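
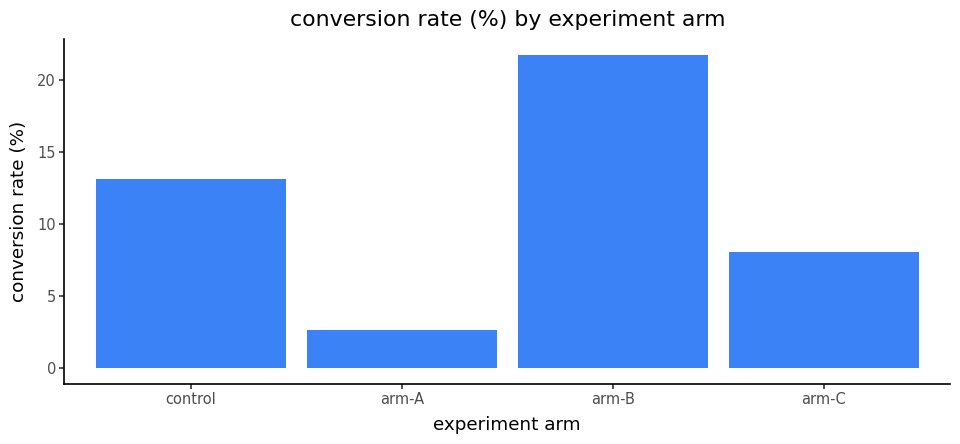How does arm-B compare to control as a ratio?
≈ 1.57×

arm-B ≈ 22, control ≈ 14; 22/14 ≈ 1.57.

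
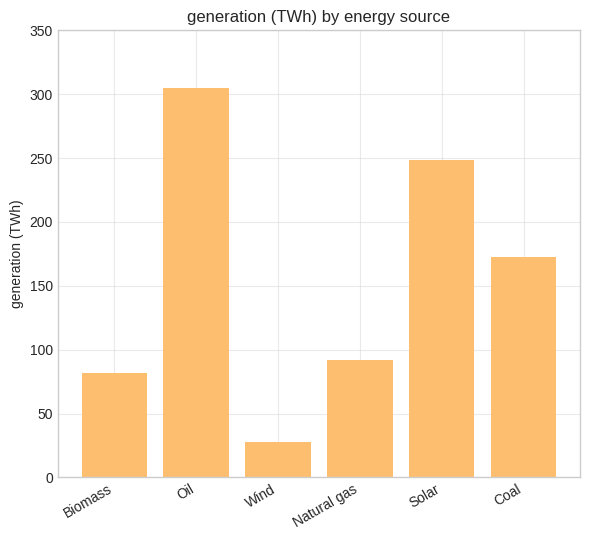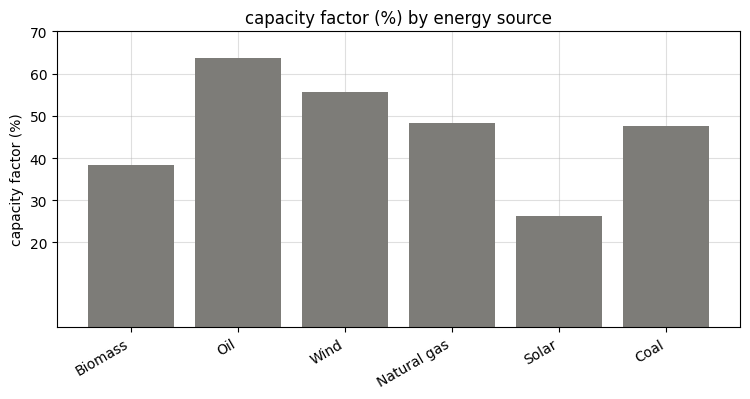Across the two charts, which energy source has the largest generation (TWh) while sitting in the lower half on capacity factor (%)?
Chart 2 median capacity factor (%) ≈ 50; below-median energy sources: Biomass, Solar, Coal. Among those, Solar has the highest generation (TWh) (≈ 250).

Solar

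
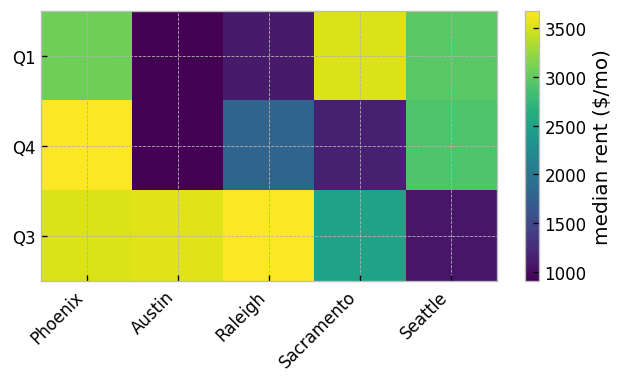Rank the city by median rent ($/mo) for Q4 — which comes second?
Top 3 for Q4: Phoenix ≈ 3500, Seattle ≈ 3000, Raleigh ≈ 2000.

Seattle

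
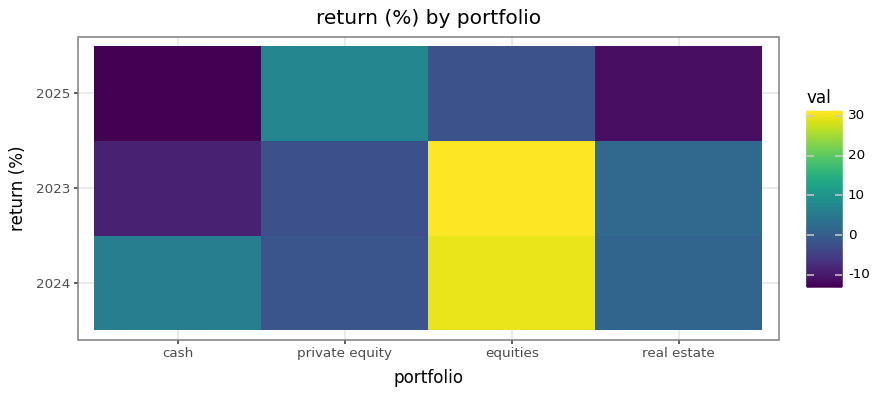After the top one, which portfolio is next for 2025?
Top 3 for 2025: private equity ≈ 5, equities ≈ 0, real estate ≈ -10.

equities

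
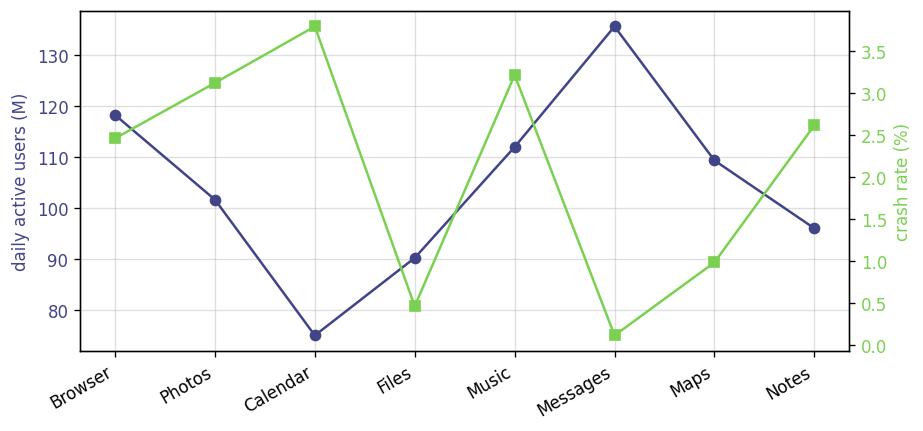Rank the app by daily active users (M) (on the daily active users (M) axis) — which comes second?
Browser

Top 3 (on the daily active users (M) axis): Messages ≈ 140, Browser ≈ 120, Music ≈ 110.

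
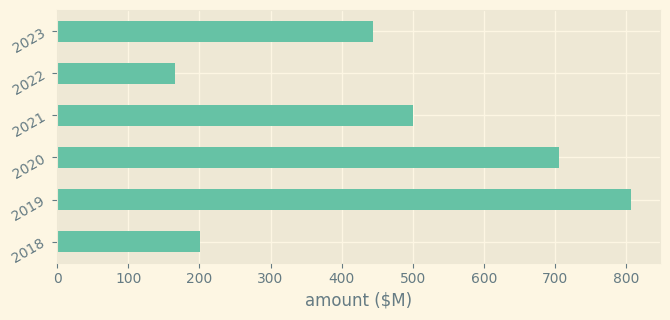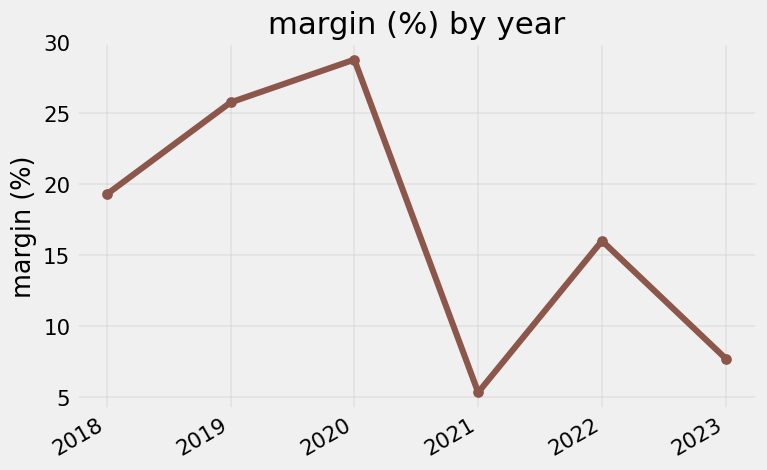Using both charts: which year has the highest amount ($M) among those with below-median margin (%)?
Chart 2 median margin (%) ≈ 20; below-median years: 2021, 2022, 2023. Among those, 2021 has the highest amount ($M) (≈ 500).

2021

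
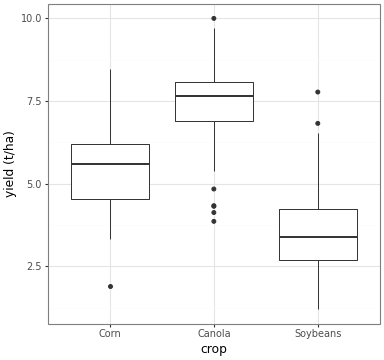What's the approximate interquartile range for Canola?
Q3 ≈ 8.0, Q1 ≈ 7.0; IQR ≈ 1.0.

≈ 1.0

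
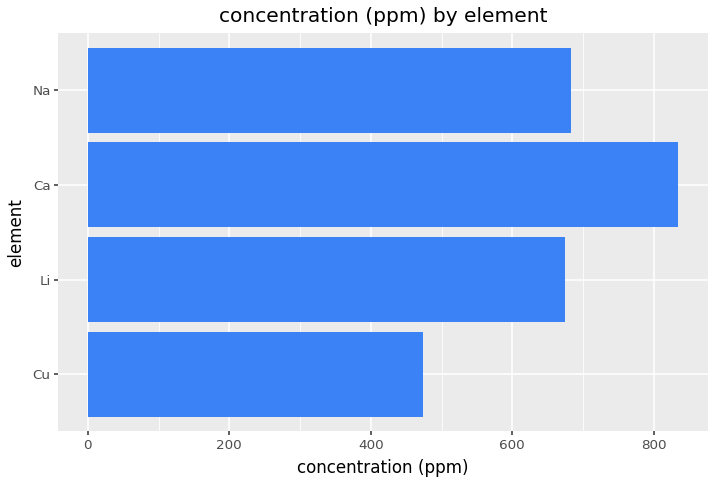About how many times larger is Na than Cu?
Na ≈ 700, Cu ≈ 500; 700/500 ≈ 1.4.

≈ 1.4×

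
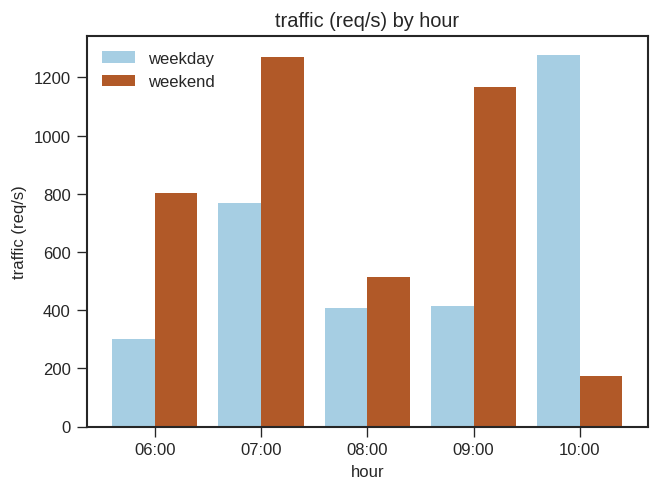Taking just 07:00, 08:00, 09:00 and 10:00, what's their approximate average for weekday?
(800 + 400 + 400 + 1200) / 4 ≈ 700.

≈ 700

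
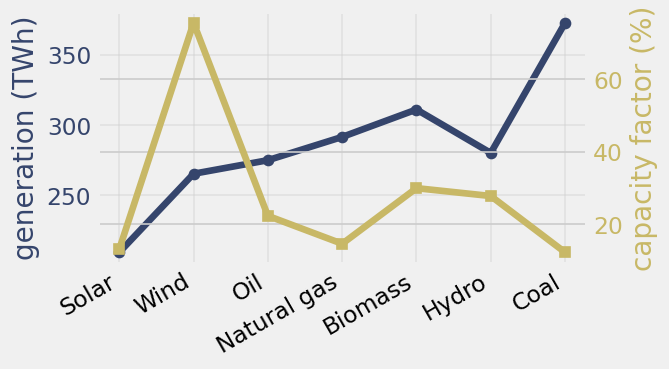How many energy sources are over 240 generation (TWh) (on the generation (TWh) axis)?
6

Above 240: Wind, Oil, Natural gas, Biomass, Hydro, Coal.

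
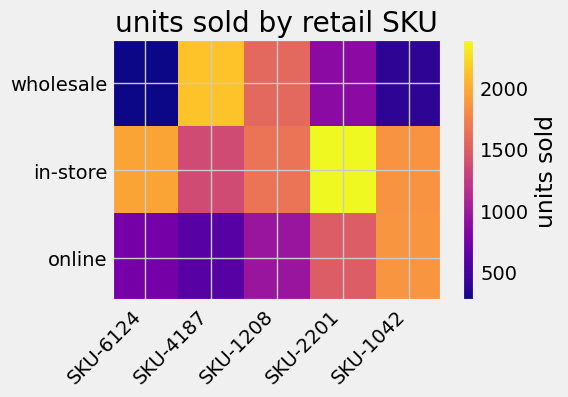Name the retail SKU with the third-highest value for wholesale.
Top 4 for wholesale: SKU-4187 ≈ 2200, SKU-1208 ≈ 1600, SKU-2201 ≈ 800, SKU-1042 ≈ 400.

SKU-2201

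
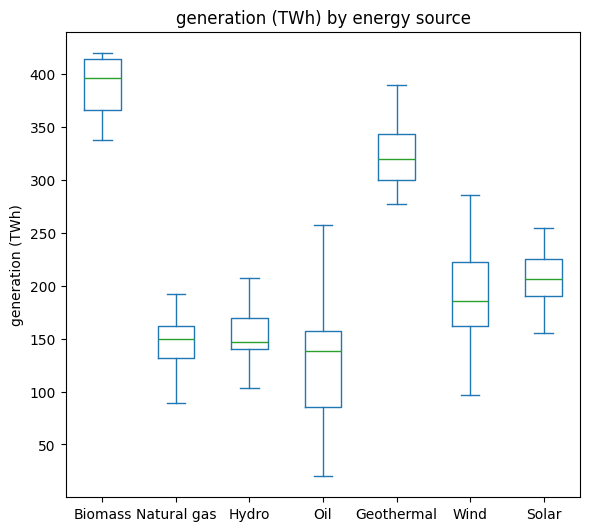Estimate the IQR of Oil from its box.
Q3 ≈ 150, Q1 ≈ 75; IQR ≈ 75.

≈ 75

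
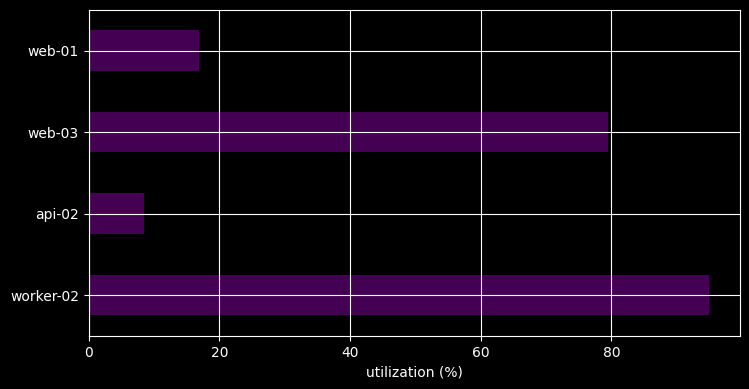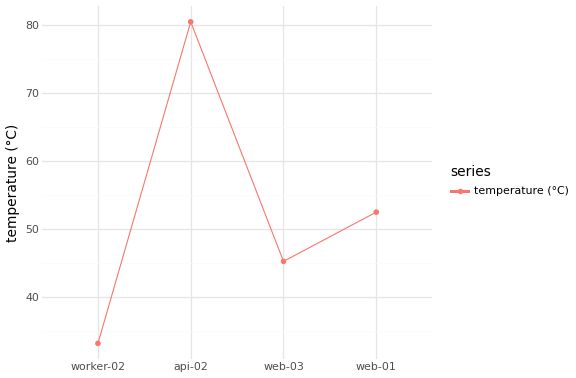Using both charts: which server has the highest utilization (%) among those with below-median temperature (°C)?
Chart 2 median temperature (°C) ≈ 50; below-median servers: worker-02, web-03. Among those, worker-02 has the highest utilization (%) (≈ 90).

worker-02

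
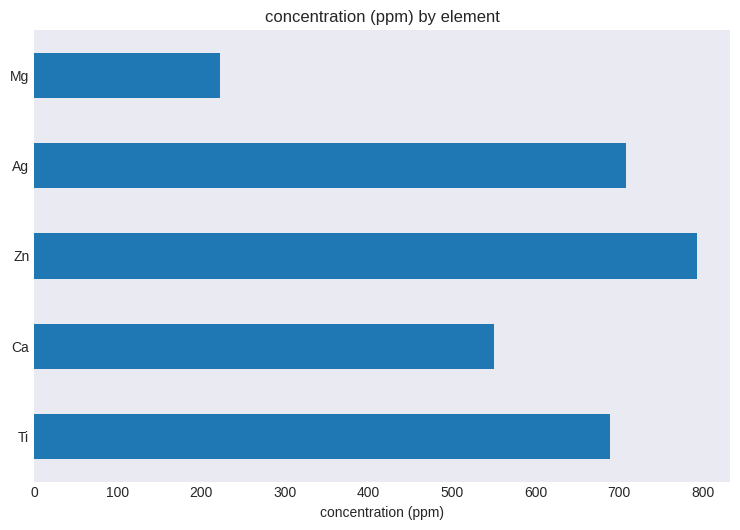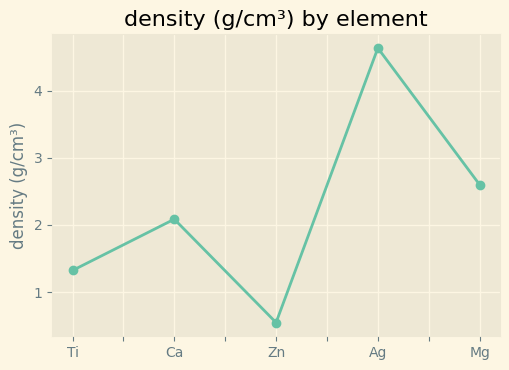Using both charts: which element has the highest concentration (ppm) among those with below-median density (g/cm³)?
Zn

Chart 2 median density (g/cm³) ≈ 2; below-median elements: Ti, Zn. Among those, Zn has the highest concentration (ppm) (≈ 800).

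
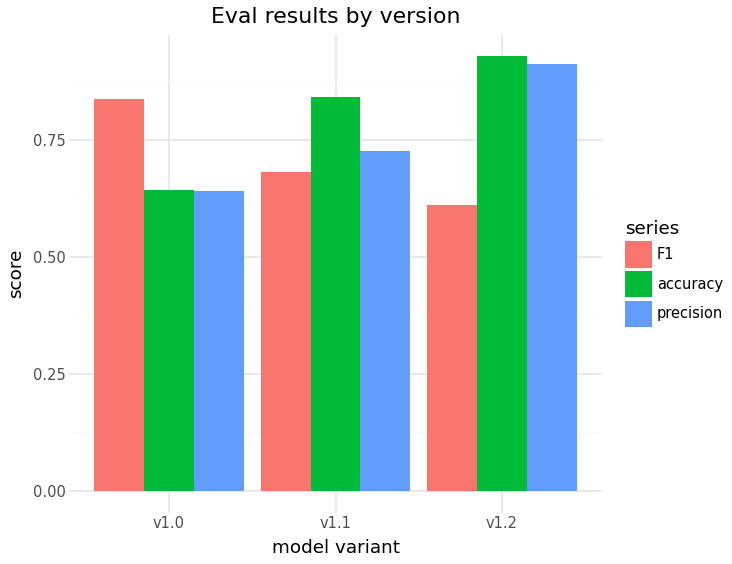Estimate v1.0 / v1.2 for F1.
v1.0 ≈ 0.8, v1.2 ≈ 0.6; 0.8/0.6 ≈ 1.33.

≈ 1.33×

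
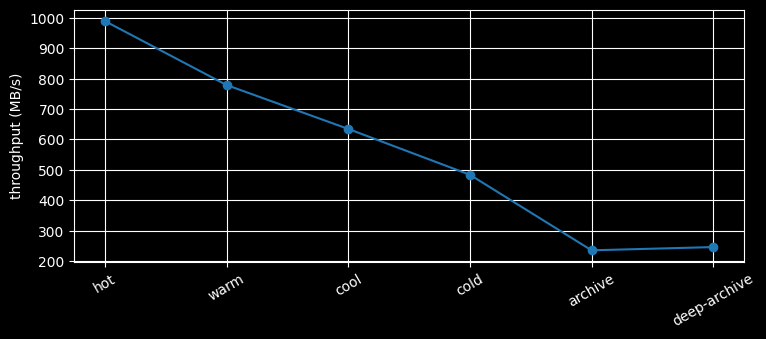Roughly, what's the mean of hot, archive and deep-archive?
(1000 + 200 + 200) / 3 ≈ 467.

≈ 467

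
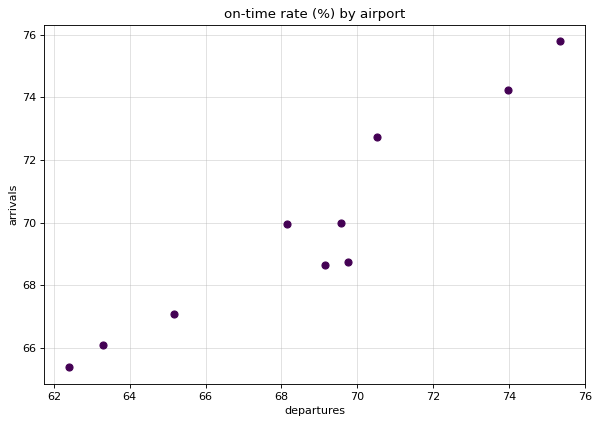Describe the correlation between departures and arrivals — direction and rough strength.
positive, strong

Points are positively correlated; strong (|r| ≈ 1.0).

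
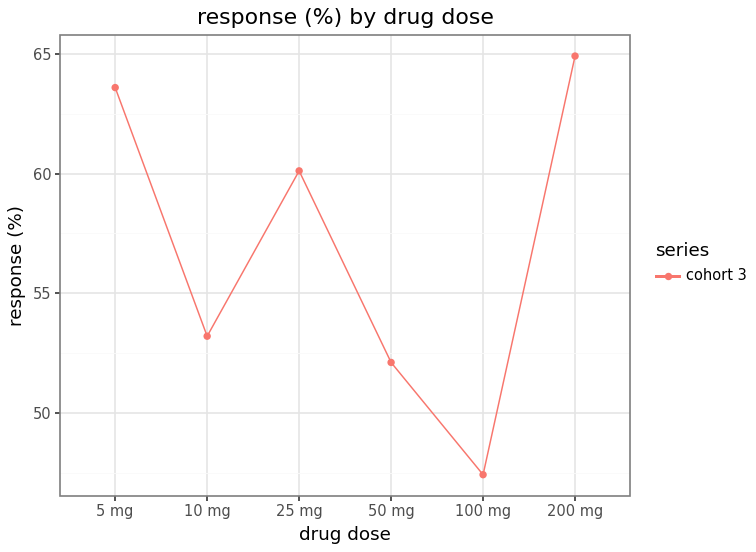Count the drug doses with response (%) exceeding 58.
Above 58: 5 mg, 25 mg, 200 mg.

3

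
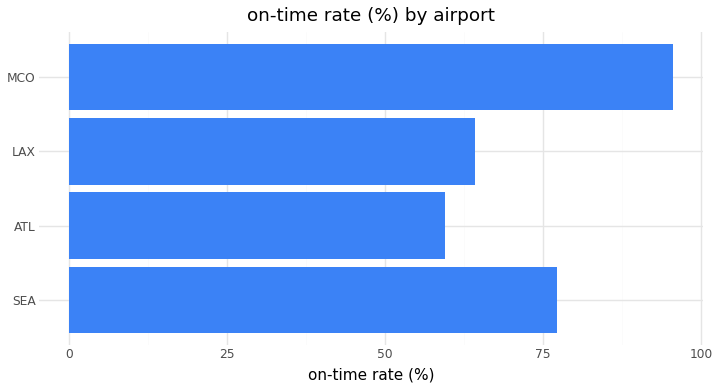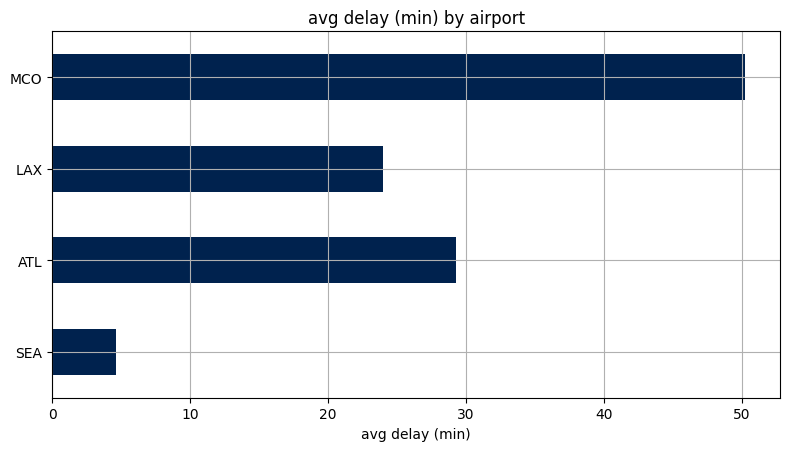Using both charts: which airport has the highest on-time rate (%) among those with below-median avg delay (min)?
SEA

Chart 2 median avg delay (min) ≈ 25; below-median airports: SEA, LAX. Among those, SEA has the highest on-time rate (%) (≈ 80).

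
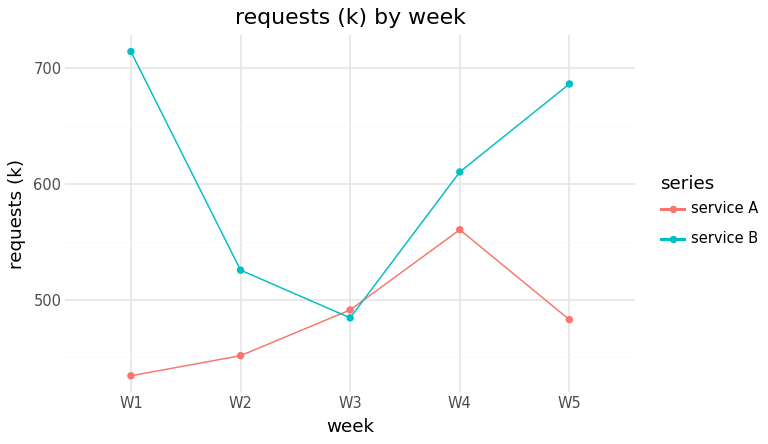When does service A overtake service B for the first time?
W3

W2: service A ≈ 450 vs service B ≈ 525 (not yet); W3: service A ≈ 500 vs service B ≈ 475 (first crossover).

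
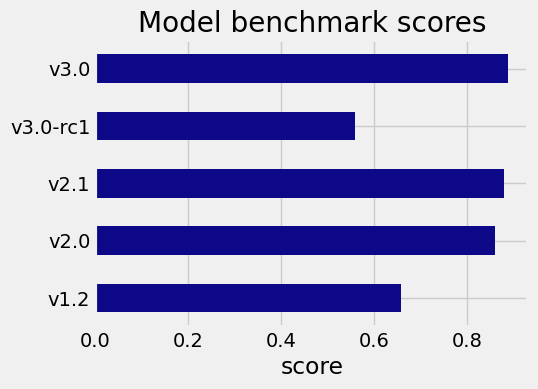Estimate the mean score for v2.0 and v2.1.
(0.9 + 0.9) / 2 ≈ 0.9.

≈ 0.9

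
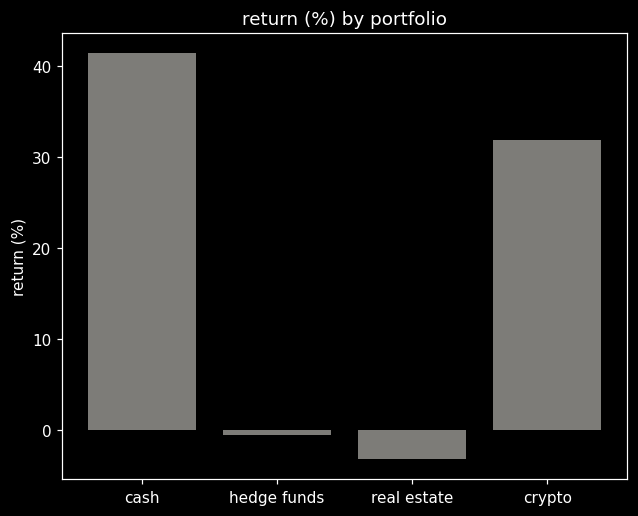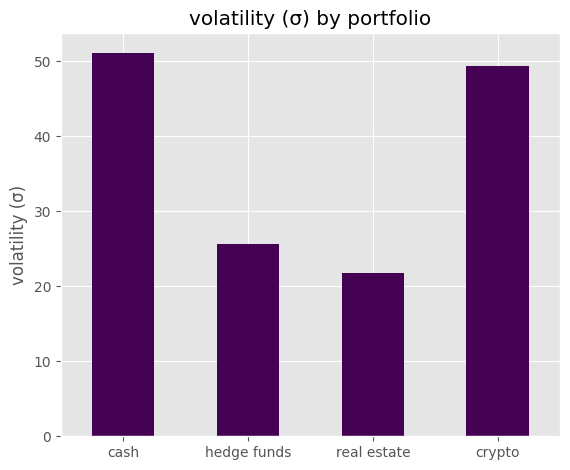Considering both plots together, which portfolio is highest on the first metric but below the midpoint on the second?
Chart 2 median volatility (σ) ≈ 40; below-median portfolios: hedge funds, real estate. Among those, hedge funds has the highest return (%) (≈ 0).

hedge funds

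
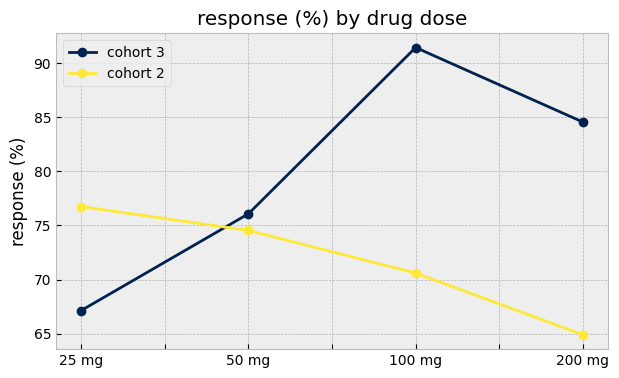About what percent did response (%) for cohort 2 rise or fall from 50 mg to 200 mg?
50 mg ≈ 75, 200 mg ≈ 65; (65 − 75) / 75 ≈ -13.3%.

≈ -13.3%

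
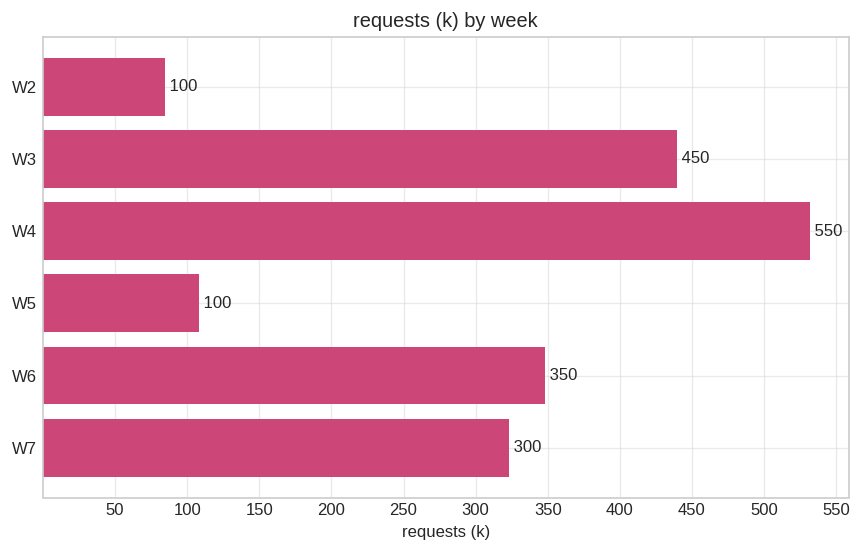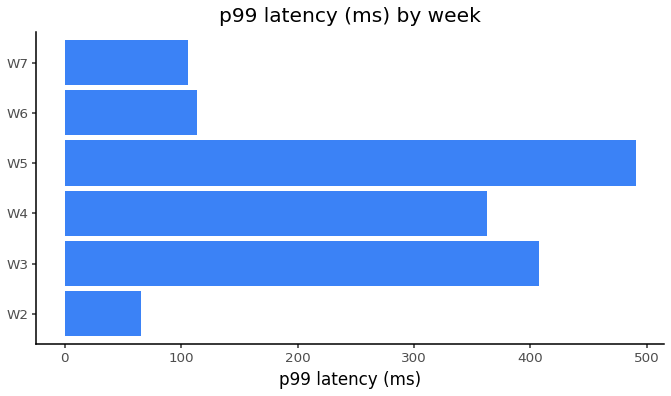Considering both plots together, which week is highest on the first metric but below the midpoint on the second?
Chart 2 median p99 latency (ms) ≈ 250; below-median weeks: W2, W6, W7. Among those, W6 has the highest requests (k) (≈ 350).

W6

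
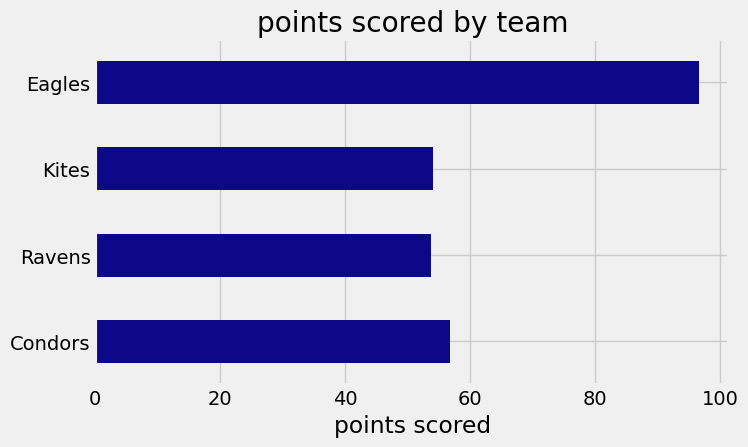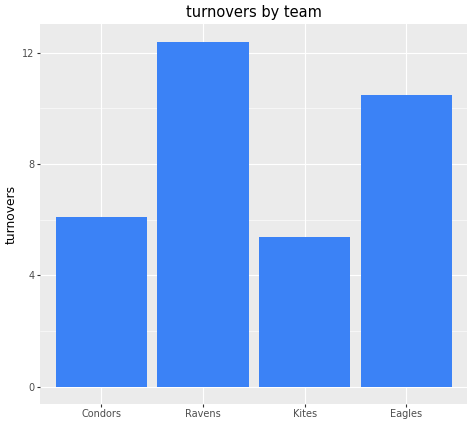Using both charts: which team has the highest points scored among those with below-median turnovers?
Chart 2 median turnovers ≈ 8; below-median teams: Condors, Kites. Among those, Condors has the highest points scored (≈ 60).

Condors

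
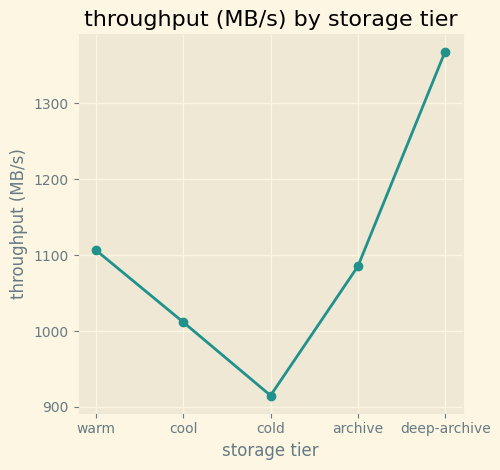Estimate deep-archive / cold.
≈ 1.5×

deep-archive ≈ 1350, cold ≈ 900; 1350/900 ≈ 1.5.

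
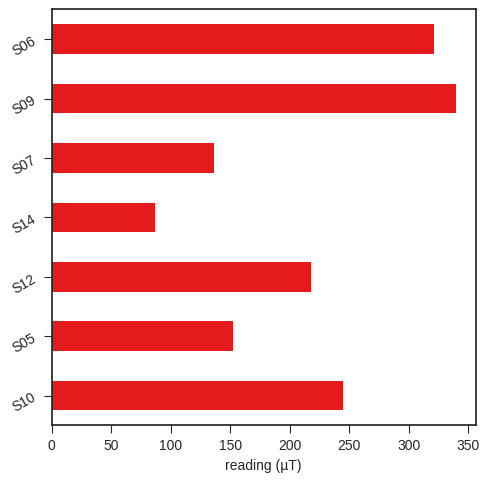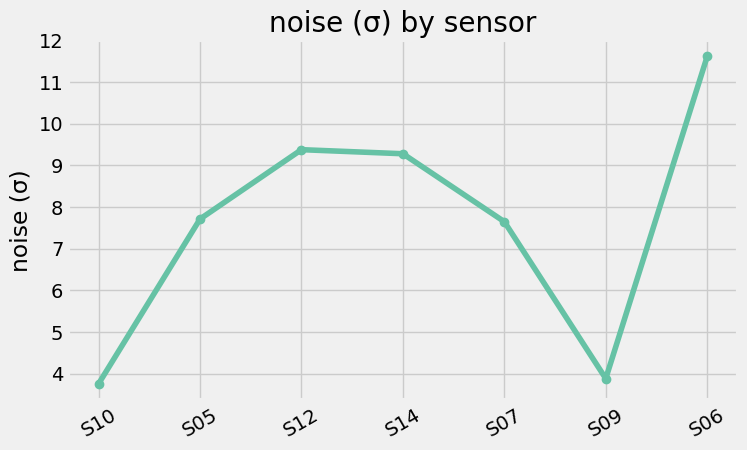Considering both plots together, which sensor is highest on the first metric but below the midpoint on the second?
Chart 2 median noise (σ) ≈ 8; below-median sensors: S10, S07, S09. Among those, S09 has the highest reading (µT) (≈ 350).

S09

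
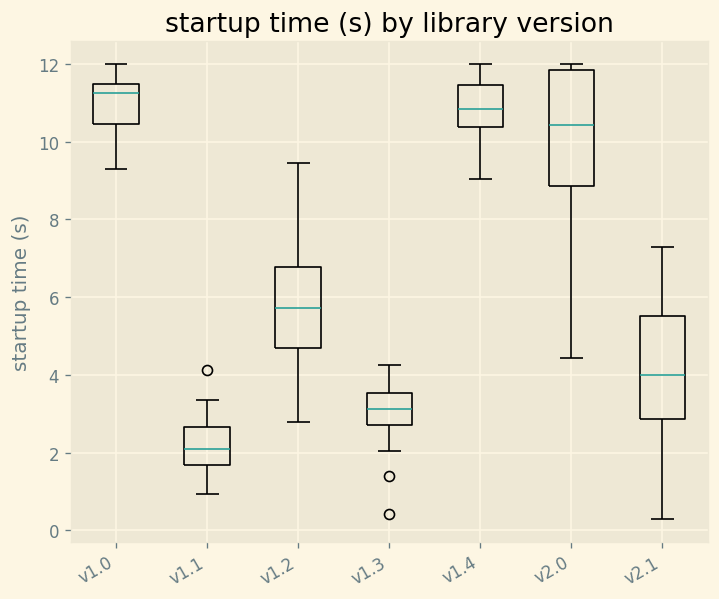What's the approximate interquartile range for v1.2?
Q3 ≈ 7, Q1 ≈ 5; IQR ≈ 2.

≈ 2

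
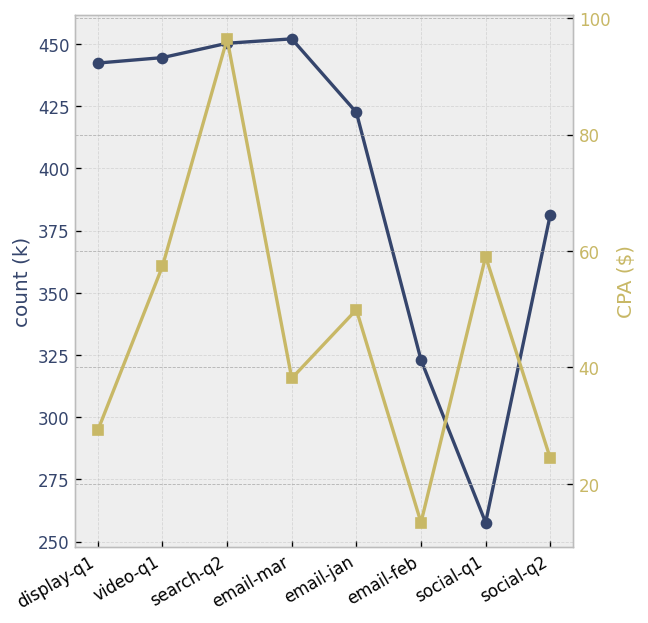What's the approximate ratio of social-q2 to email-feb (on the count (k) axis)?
social-q2 ≈ 380, email-feb ≈ 320; 380/320 ≈ 1.19.

≈ 1.19×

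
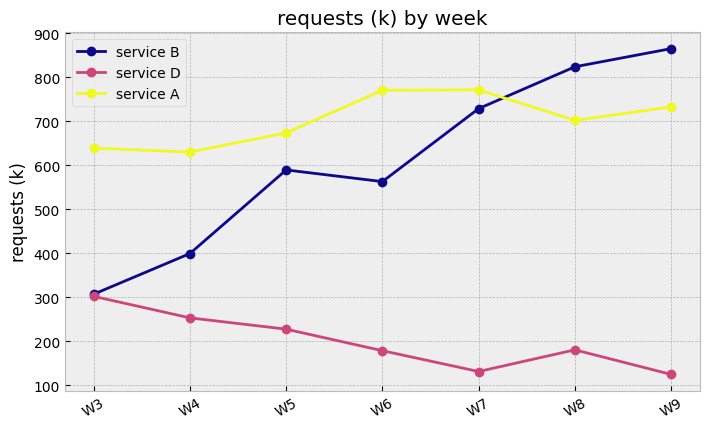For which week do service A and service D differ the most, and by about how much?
W7: service A ≈ 800, service D ≈ 100 → gap ≈ 700. Next-largest (W9) is only ≈ 600.

W7, ≈ 700 k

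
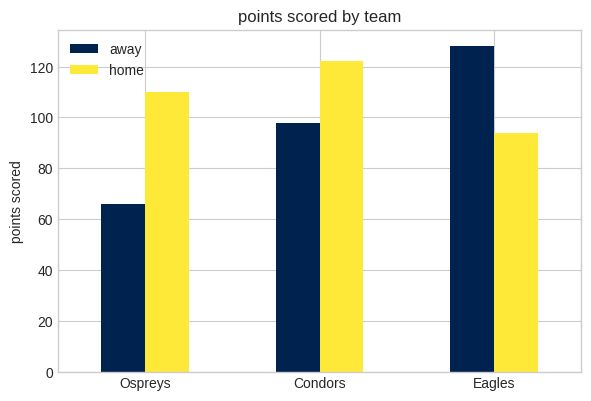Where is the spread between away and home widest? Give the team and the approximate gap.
Ospreys: away ≈ 60, home ≈ 120 → gap ≈ 60. Next-largest (Eagles) is only ≈ 20.

Ospreys, ≈ 60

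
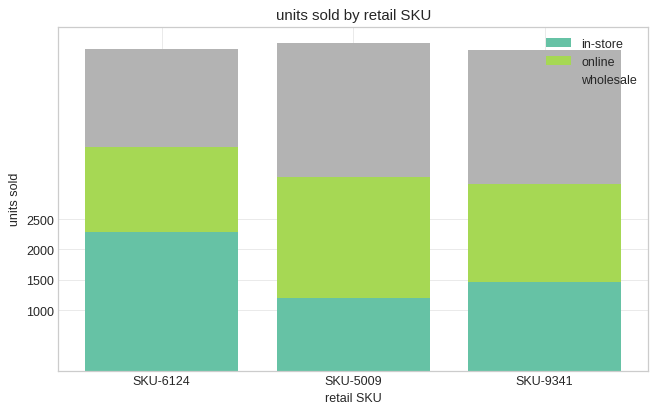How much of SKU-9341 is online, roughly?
≈ 1500

online top ≈ 3000, bottom ≈ 1500; segment ≈ 1500.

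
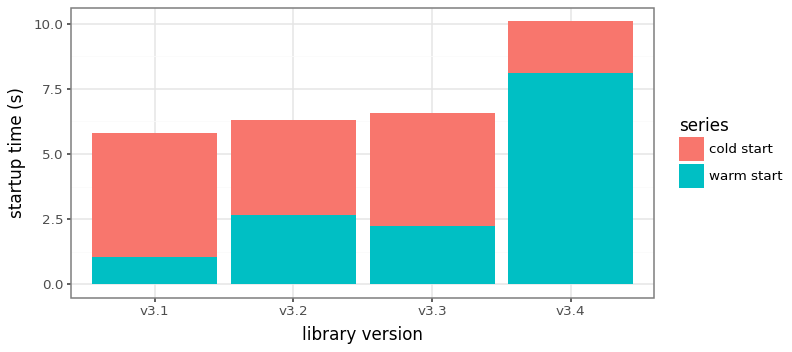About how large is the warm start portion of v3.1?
≈ 1

warm start top ≈ 1, bottom ≈ 0; segment ≈ 1.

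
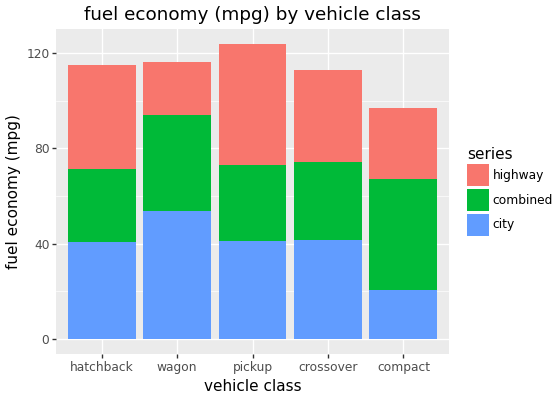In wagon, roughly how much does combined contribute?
≈ 40

combined top ≈ 100, bottom ≈ 60; segment ≈ 40.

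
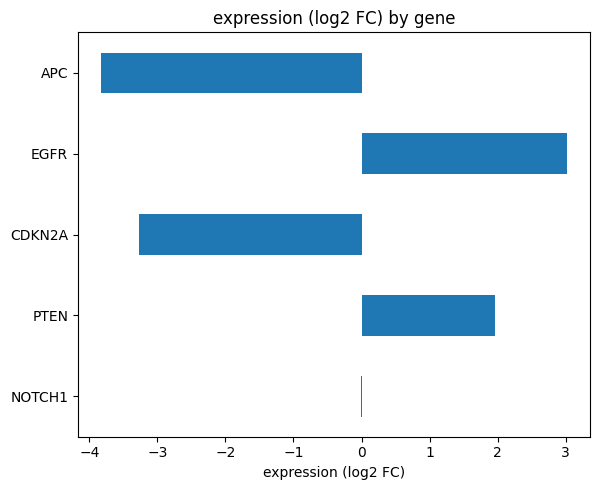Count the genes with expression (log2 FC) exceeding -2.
Above -2: NOTCH1, PTEN, EGFR.

3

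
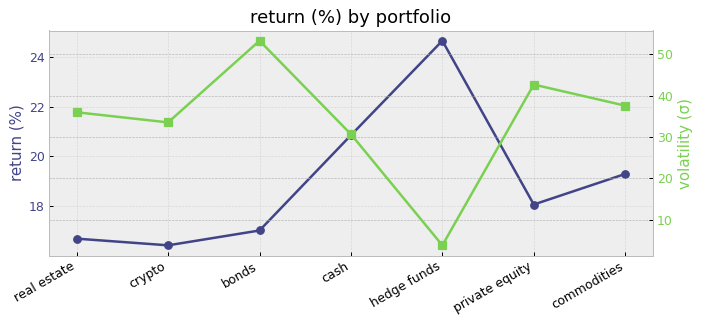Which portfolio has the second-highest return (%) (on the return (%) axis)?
Top 3 (on the return (%) axis): hedge funds ≈ 25, cash ≈ 21, commodities ≈ 19.

cash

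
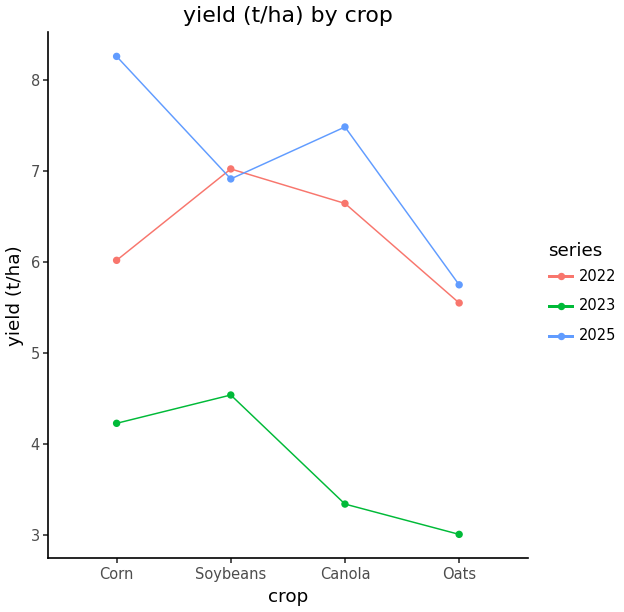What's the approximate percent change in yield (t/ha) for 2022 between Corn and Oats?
≈ -8.3%

Corn ≈ 6.0, Oats ≈ 5.5; (5.5 − 6.0) / 6.0 ≈ -8.3%.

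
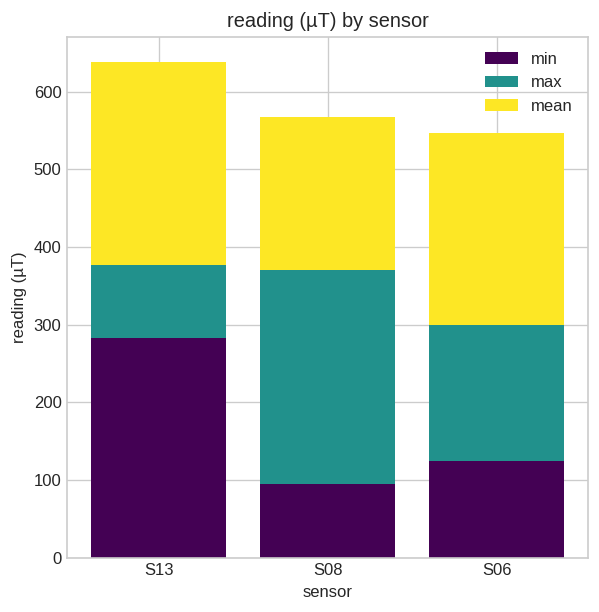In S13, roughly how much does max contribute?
max top ≈ 400, bottom ≈ 300; segment ≈ 100.

≈ 100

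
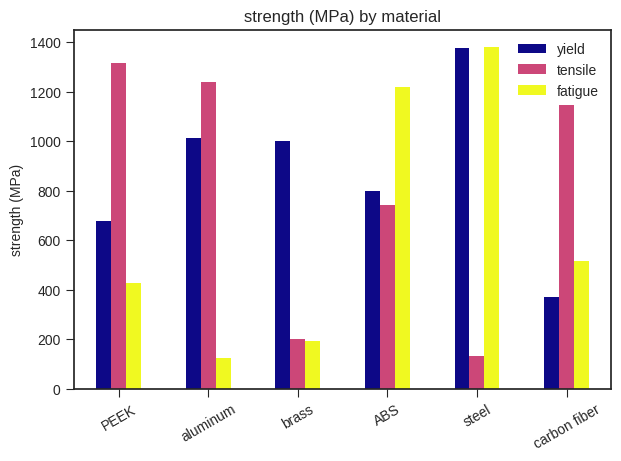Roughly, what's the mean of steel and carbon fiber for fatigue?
(1400 + 600) / 2 ≈ 1000.

≈ 1000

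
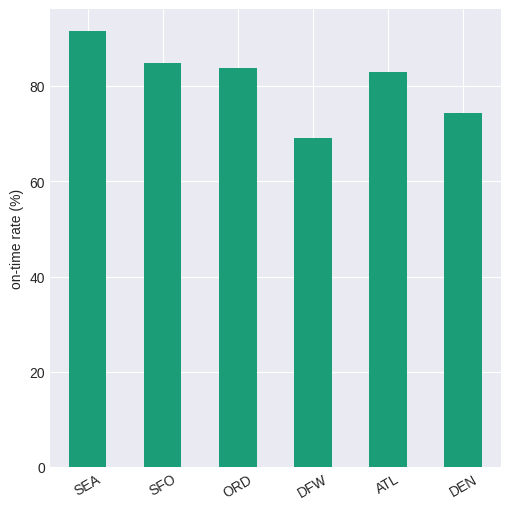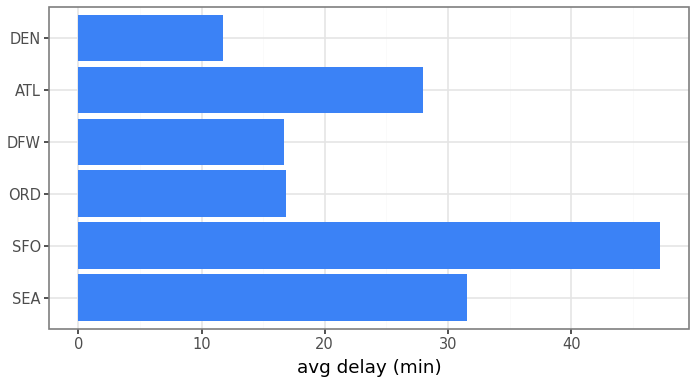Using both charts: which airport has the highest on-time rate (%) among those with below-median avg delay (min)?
ORD

Chart 2 median avg delay (min) ≈ 20; below-median airports: ORD, DFW, DEN. Among those, ORD has the highest on-time rate (%) (≈ 80).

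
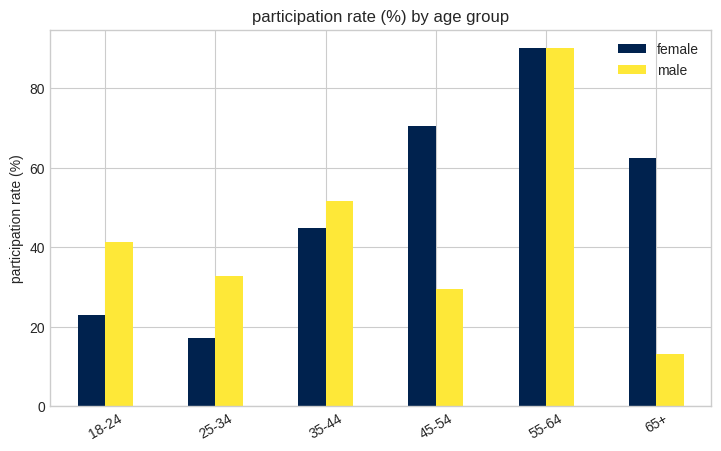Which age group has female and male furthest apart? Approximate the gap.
65+, ≈ 50 %

65+: female ≈ 60, male ≈ 10 → gap ≈ 50. Next-largest (45-54) is only ≈ 40.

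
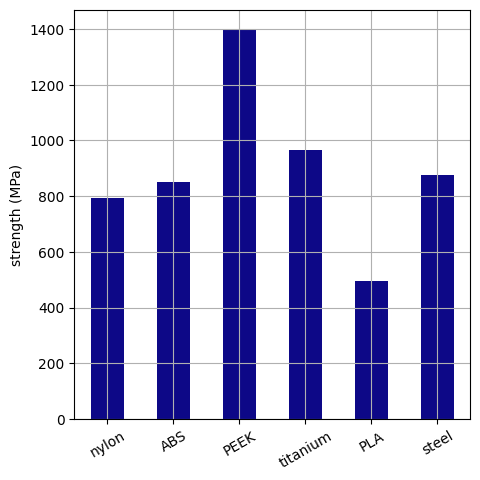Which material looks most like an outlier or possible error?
PEEK

PEEK ≈ 1400; the rest sit between ≈ 400 and ≈ 1000.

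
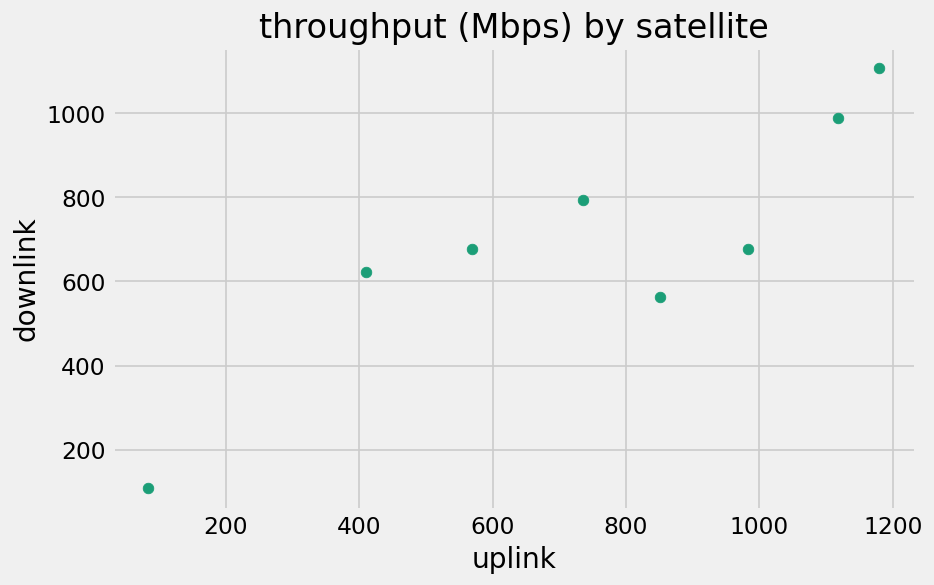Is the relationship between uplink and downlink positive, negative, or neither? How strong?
Points are positively correlated; strong (|r| ≈ 0.9).

positive, strong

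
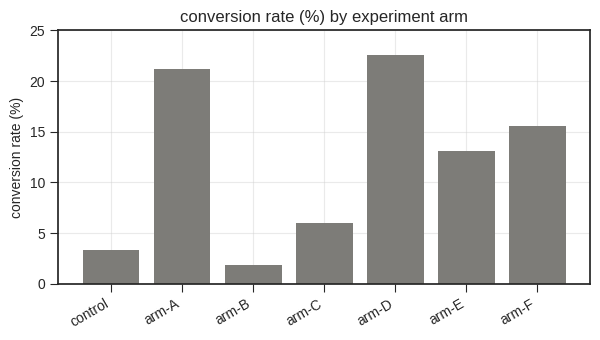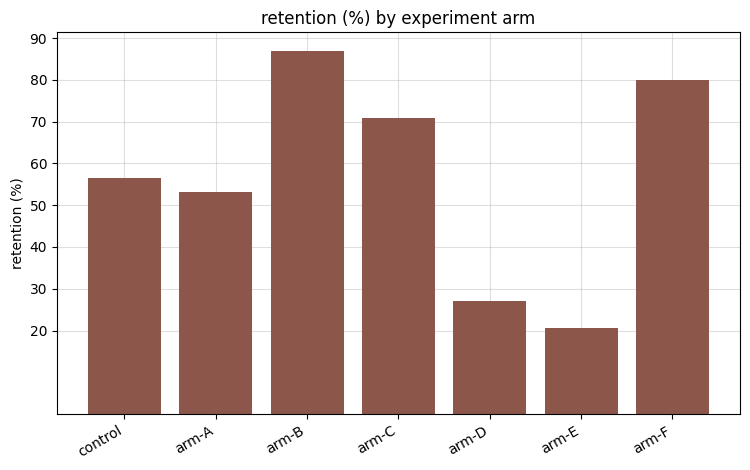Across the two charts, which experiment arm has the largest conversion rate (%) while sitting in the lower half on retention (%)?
Chart 2 median retention (%) ≈ 60; below-median experiment arms: arm-A, arm-D, arm-E. Among those, arm-D has the highest conversion rate (%) (≈ 25).

arm-D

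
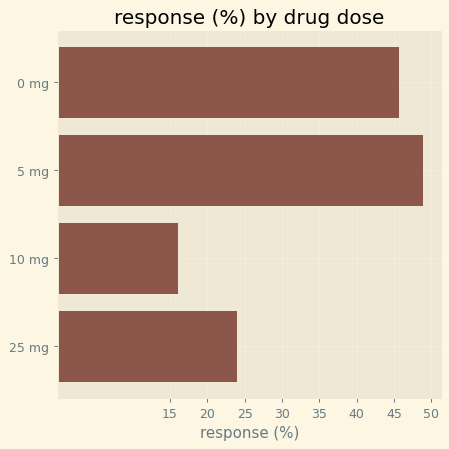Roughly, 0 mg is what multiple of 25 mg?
≈ 1.8×

0 mg ≈ 45, 25 mg ≈ 25; 45/25 ≈ 1.8.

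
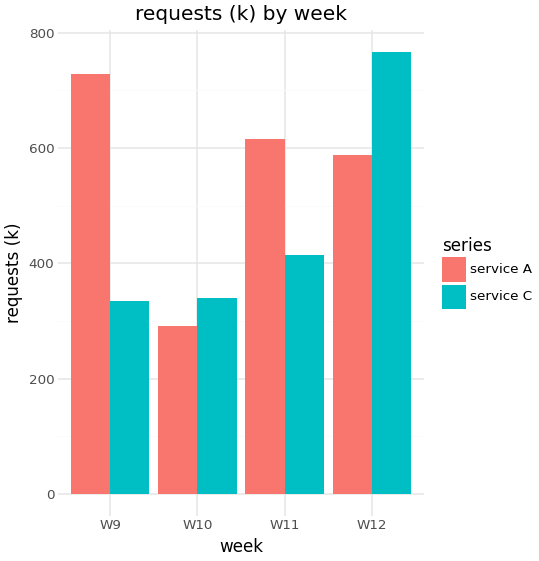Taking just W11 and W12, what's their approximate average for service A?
(600 + 600) / 2 ≈ 600.

≈ 600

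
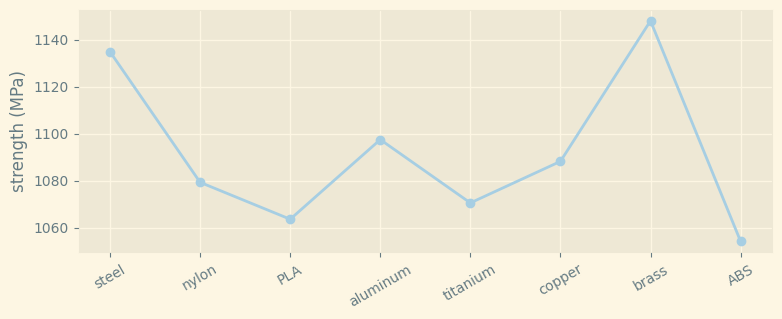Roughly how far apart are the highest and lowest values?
Max brass ≈ 1150, min ABS ≈ 1050; range ≈ 100.

≈ 100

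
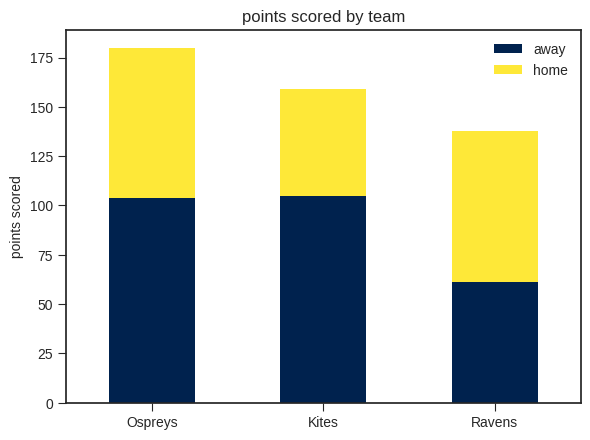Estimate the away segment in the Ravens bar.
away top ≈ 60, bottom ≈ 0; segment ≈ 60.

≈ 60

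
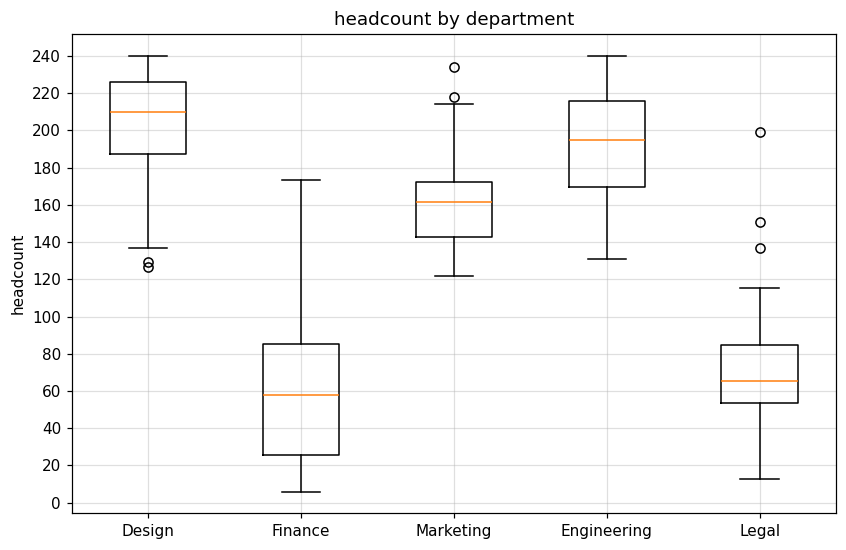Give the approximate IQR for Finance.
≈ 60

Q3 ≈ 80, Q1 ≈ 20; IQR ≈ 60.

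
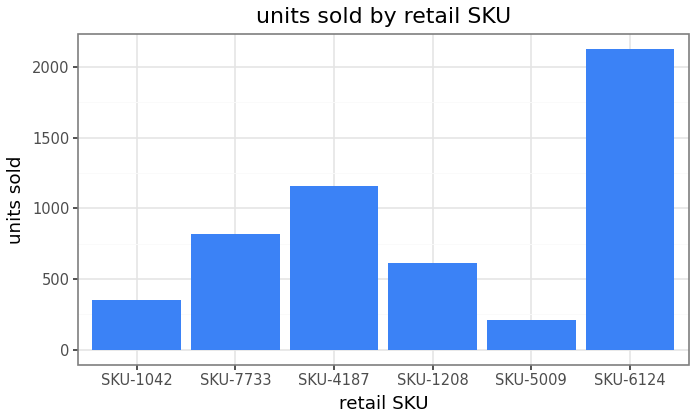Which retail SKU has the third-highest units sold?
Top 4: SKU-6124 ≈ 2200, SKU-4187 ≈ 1200, SKU-7733 ≈ 800, SKU-1208 ≈ 600.

SKU-7733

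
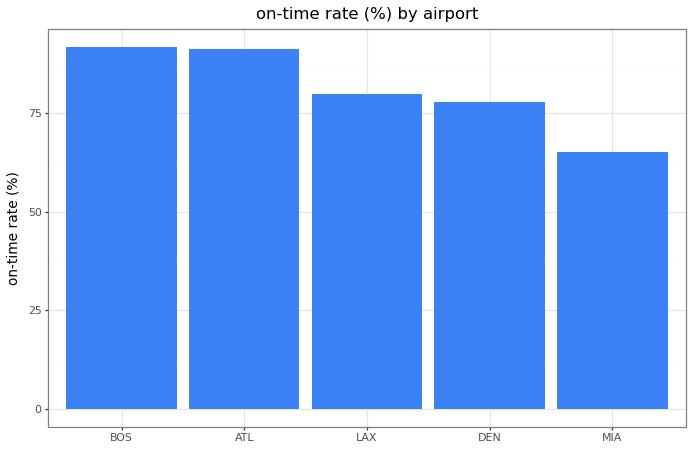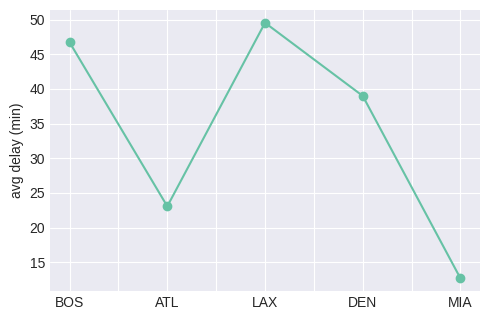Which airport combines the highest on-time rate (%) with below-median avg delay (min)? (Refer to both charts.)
ATL

Chart 2 median avg delay (min) ≈ 40; below-median airports: ATL, MIA. Among those, ATL has the highest on-time rate (%) (≈ 90).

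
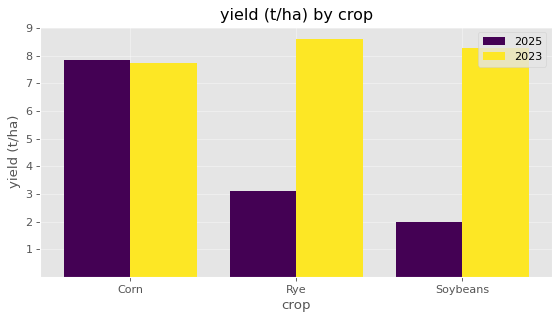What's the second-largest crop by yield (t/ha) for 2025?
Rye

Top 3 for 2025: Corn ≈ 8, Rye ≈ 3, Soybeans ≈ 2.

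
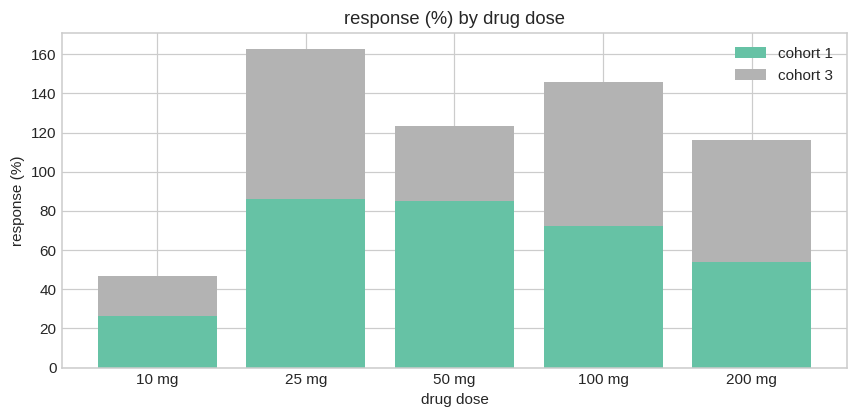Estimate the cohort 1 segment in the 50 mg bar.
≈ 80

cohort 1 top ≈ 80, bottom ≈ 0; segment ≈ 80.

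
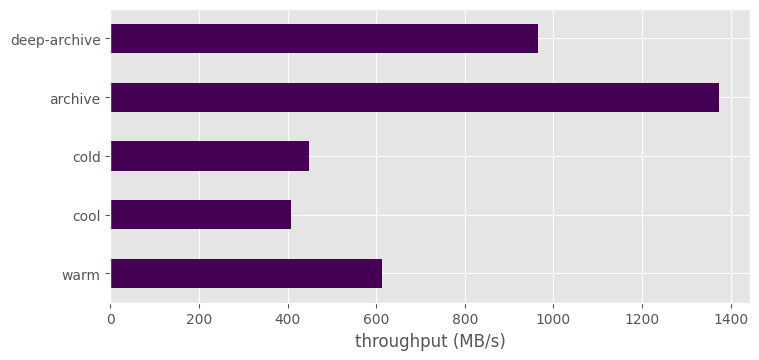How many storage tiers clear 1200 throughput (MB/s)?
Above 1200: archive.

1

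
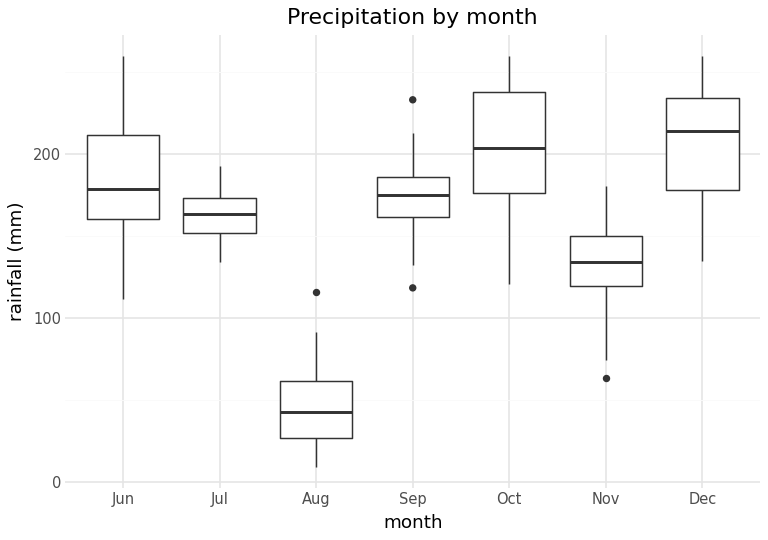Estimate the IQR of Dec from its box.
Q3 ≈ 240, Q1 ≈ 180; IQR ≈ 60.

≈ 60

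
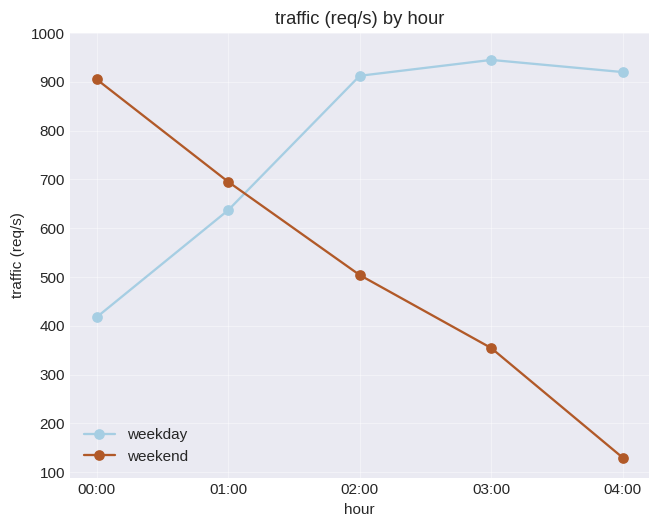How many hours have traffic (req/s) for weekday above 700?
Above 700: 02:00, 03:00, 04:00.

3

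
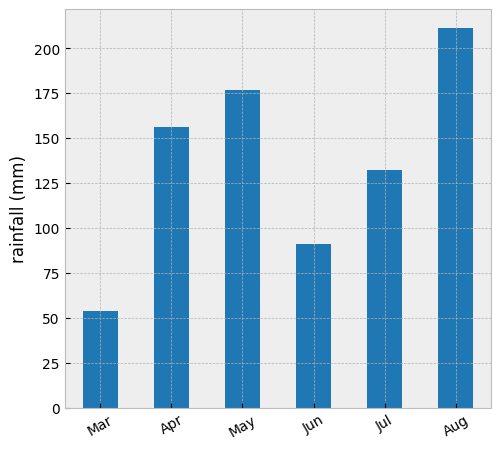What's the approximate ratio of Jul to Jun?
Jul ≈ 140, Jun ≈ 100; 140/100 ≈ 1.4.

≈ 1.4×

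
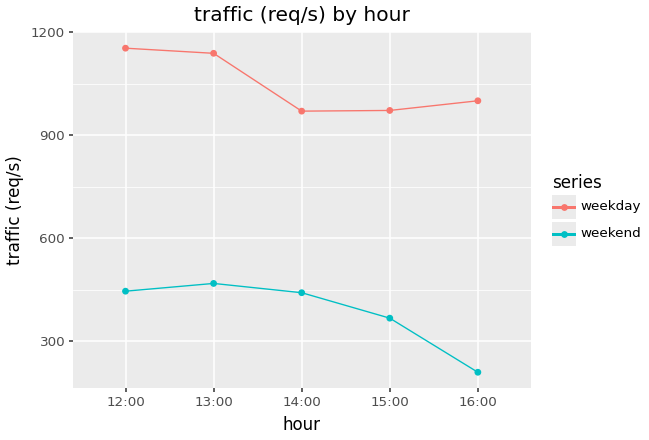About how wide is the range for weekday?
≈ 200

Max 12:00 ≈ 1200, min 14:00 ≈ 1000; range ≈ 200.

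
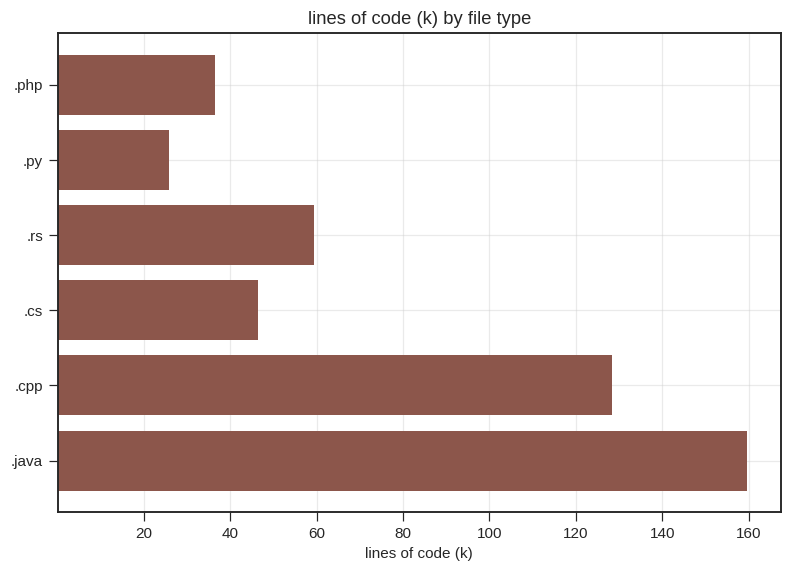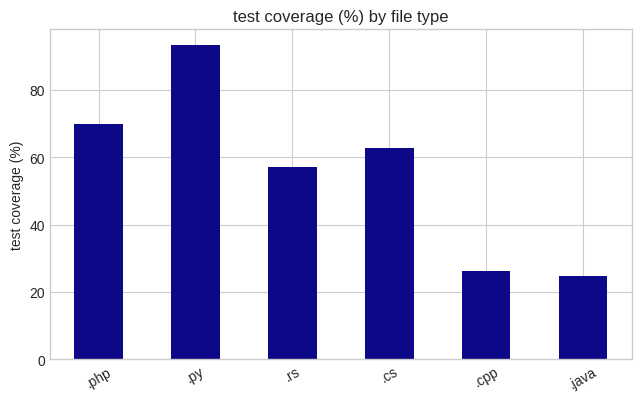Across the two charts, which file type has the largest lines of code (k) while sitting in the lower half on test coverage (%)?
Chart 2 median test coverage (%) ≈ 60; below-median file types: .rs, .cpp, .java. Among those, .java has the highest lines of code (k) (≈ 160).

.java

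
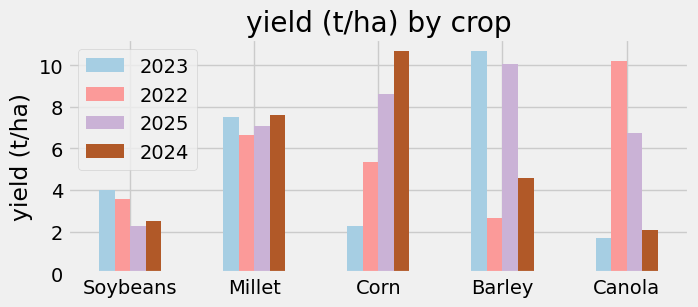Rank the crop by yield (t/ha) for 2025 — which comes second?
Top 3 for 2025: Barley ≈ 10, Corn ≈ 9, Millet ≈ 7.

Corn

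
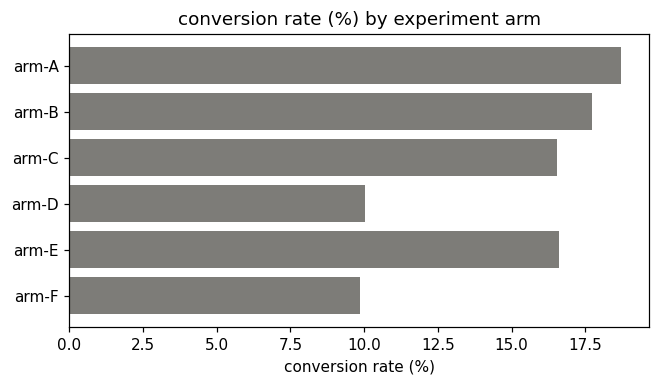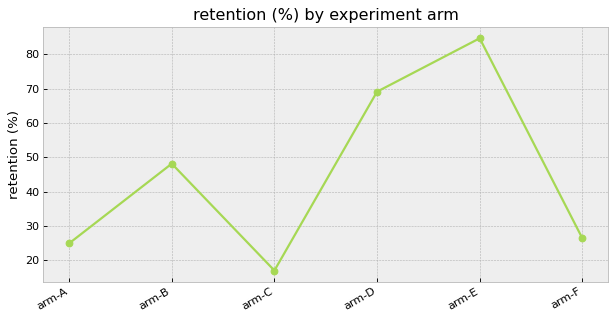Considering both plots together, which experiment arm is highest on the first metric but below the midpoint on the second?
Chart 2 median retention (%) ≈ 40; below-median experiment arms: arm-A, arm-C, arm-F. Among those, arm-A has the highest conversion rate (%) (≈ 18).

arm-A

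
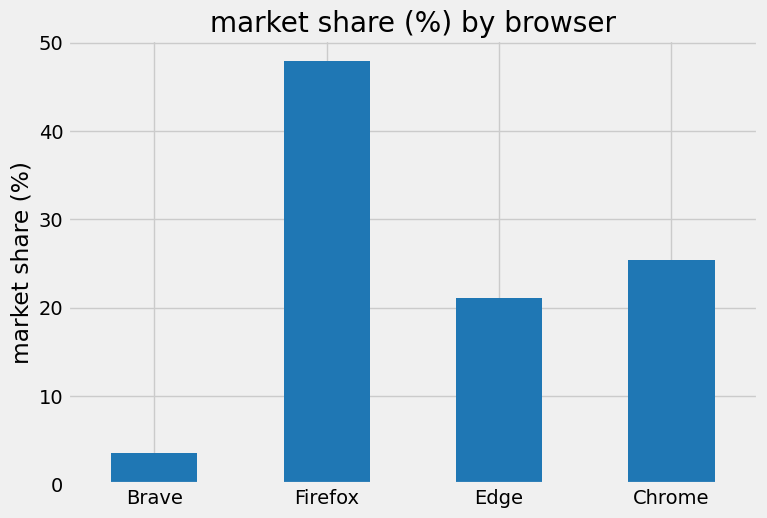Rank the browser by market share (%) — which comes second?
Chrome

Top 3: Firefox ≈ 50, Chrome ≈ 25, Edge ≈ 20.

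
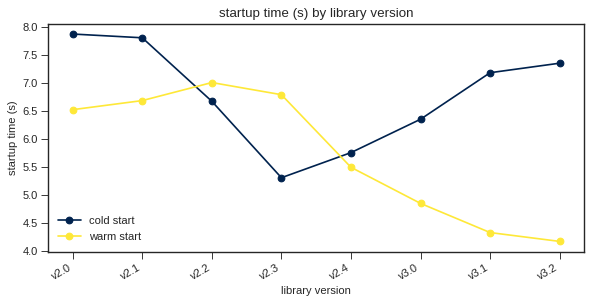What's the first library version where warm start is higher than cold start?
v2.2

v2.1: warm start ≈ 6.5 vs cold start ≈ 8.0 (not yet); v2.2: warm start ≈ 7.0 vs cold start ≈ 6.5 (first crossover).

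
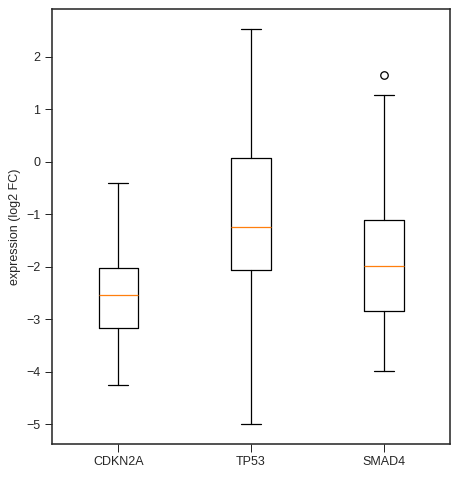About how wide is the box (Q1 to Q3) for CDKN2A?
Q3 ≈ -2.0, Q1 ≈ -3.2; IQR ≈ 1.2.

≈ 1.2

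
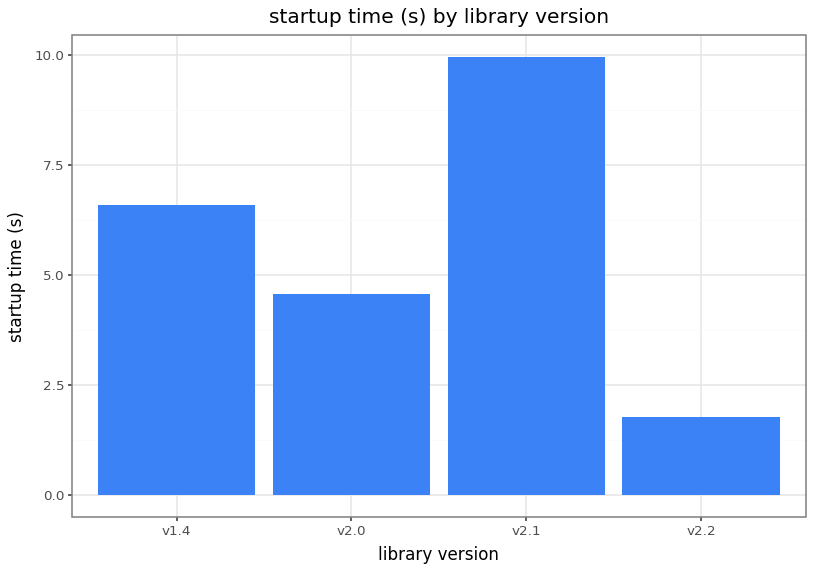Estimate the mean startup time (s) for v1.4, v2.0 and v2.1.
≈ 7

(7 + 5 + 10) / 3 ≈ 7.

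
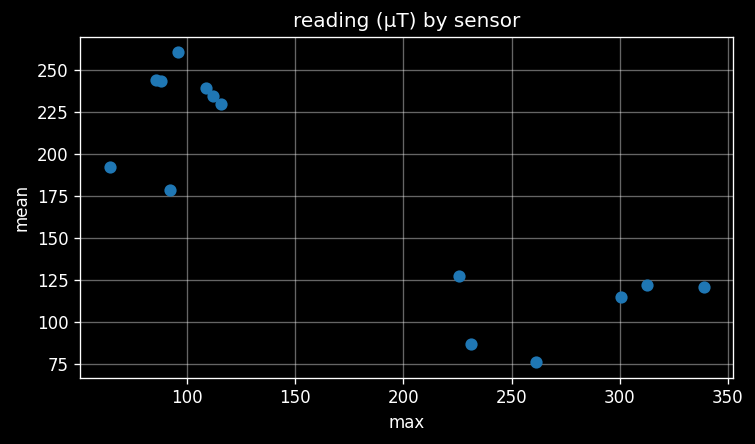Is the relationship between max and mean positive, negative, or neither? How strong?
Points are negatively correlated; strong (|r| ≈ 0.8).

negative, strong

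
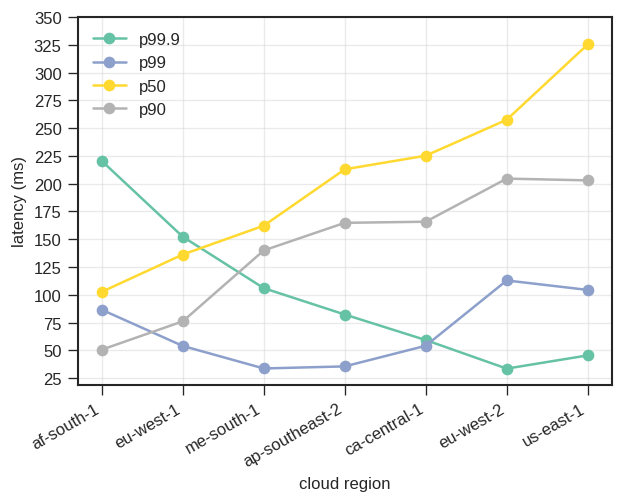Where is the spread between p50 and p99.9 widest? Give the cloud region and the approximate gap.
us-east-1: p50 ≈ 325, p99.9 ≈ 50 → gap ≈ 275. Next-largest (eu-west-2) is only ≈ 225.

us-east-1, ≈ 275 ms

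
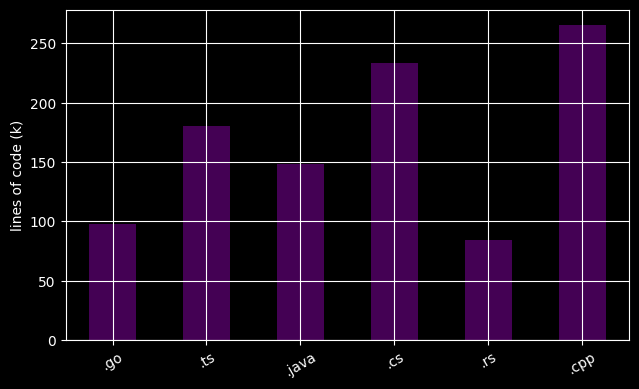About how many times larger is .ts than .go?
.ts ≈ 175, .go ≈ 100; 175/100 ≈ 1.75.

≈ 1.75×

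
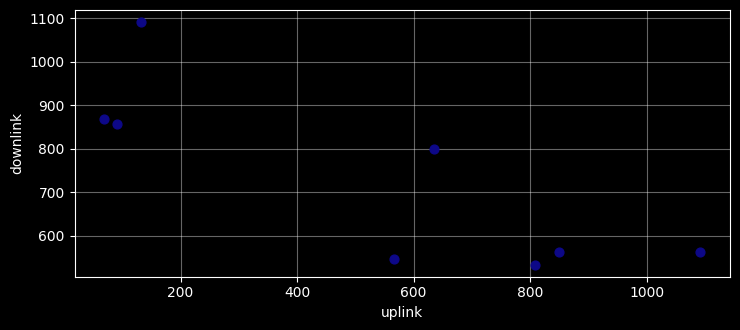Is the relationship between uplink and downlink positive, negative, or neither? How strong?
Points are negatively correlated; strong (|r| ≈ 0.8).

negative, strong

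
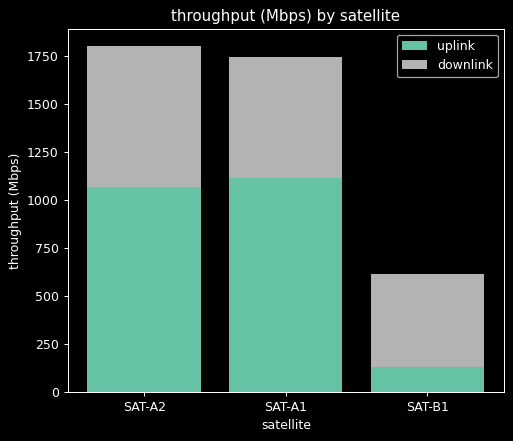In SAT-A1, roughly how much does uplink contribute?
≈ 1200

uplink top ≈ 1200, bottom ≈ 0; segment ≈ 1200.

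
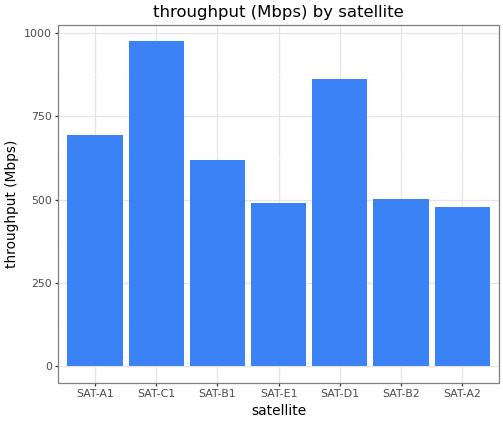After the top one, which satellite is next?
SAT-D1

Top 3: SAT-C1 ≈ 1000, SAT-D1 ≈ 900, SAT-A1 ≈ 700.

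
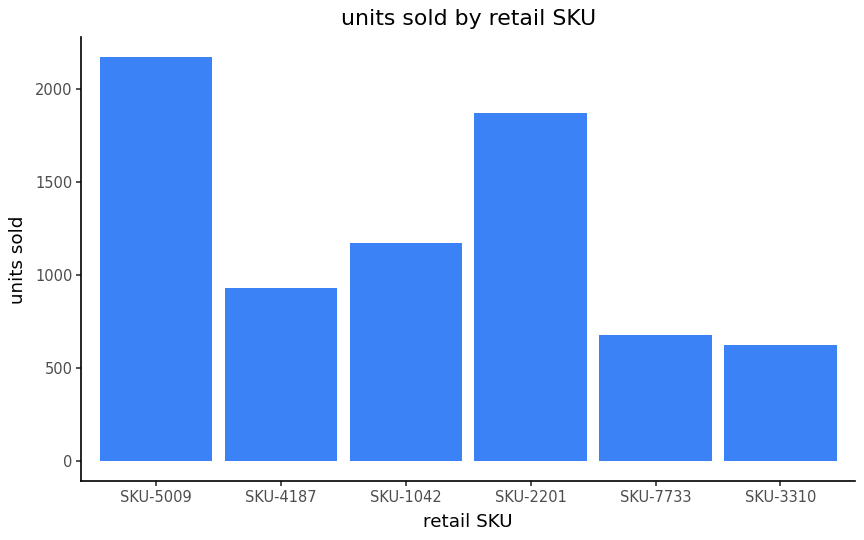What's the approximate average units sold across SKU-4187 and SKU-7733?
(1000 + 600) / 2 ≈ 800.

≈ 800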